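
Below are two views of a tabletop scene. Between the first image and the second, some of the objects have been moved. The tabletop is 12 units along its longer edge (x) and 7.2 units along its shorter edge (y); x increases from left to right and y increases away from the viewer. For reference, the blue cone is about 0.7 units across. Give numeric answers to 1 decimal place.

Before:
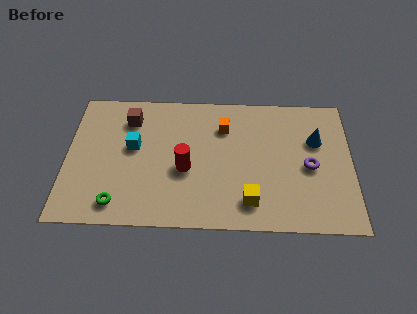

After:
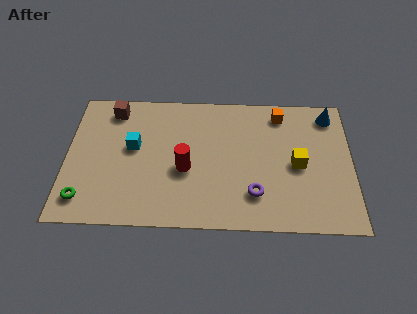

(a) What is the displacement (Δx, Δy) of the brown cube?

(-0.7, 0.5)

The brown cube was at about (2.6, 5.6) and moved to about (1.9, 6.1).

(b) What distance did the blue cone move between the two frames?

1.5

From (10.5, 4.7) to (11.1, 6.1), the blue cone covered √(0.6² + 1.4²) ≈ 1.5 units.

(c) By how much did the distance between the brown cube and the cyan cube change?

+0.7

The distance was about 1.5 in the first image and 2.2 in the second, so they moved 0.7 units further apart.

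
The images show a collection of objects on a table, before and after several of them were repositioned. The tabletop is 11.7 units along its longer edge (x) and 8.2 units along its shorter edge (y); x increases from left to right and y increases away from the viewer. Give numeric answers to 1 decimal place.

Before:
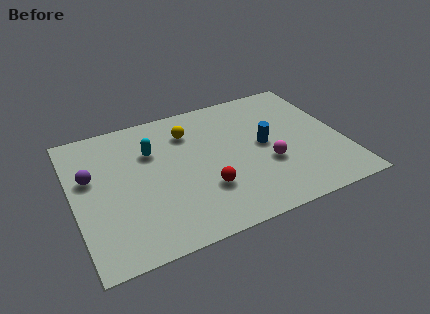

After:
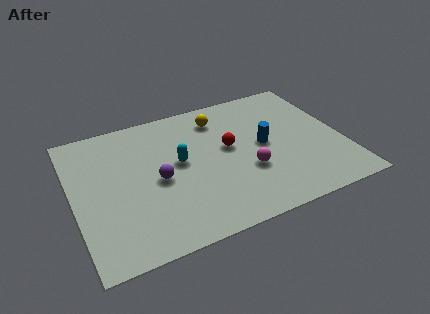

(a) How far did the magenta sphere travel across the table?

0.9

The magenta sphere moved from about (8.3, 3.0) to (7.4, 2.9), a distance of √(0.9² + 0.1²) ≈ 0.9.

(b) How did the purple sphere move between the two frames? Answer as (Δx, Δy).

(2.8, -1.2)

The purple sphere was at about (0.8, 5.0) and moved to about (3.6, 3.8).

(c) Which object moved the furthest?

the purple sphere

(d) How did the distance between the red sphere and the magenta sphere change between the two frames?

-1.0

Before: roughly 2.8 units apart; after: 1.8. That's 1.0 units closer together.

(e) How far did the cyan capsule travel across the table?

1.6

From (3.5, 5.6) to (4.6, 4.5), the cyan capsule covered √(1.1² + 1.1²) ≈ 1.6 units.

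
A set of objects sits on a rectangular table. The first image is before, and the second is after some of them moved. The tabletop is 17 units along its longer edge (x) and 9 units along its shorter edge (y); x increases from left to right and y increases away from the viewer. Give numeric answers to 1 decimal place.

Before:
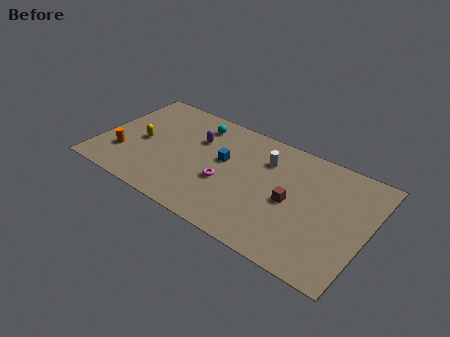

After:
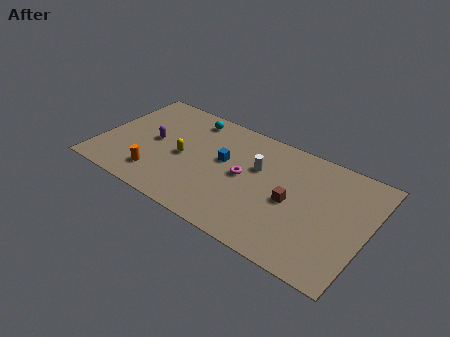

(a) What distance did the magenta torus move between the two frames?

1.5

The magenta torus moved from about (8.2, 3.5) to (9.2, 4.6), a distance of √(1.0² + 1.1²) ≈ 1.5.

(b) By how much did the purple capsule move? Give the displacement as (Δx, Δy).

(-2.6, -1.5)

The purple capsule started near (5.9, 6.1) and ended near (3.3, 4.6).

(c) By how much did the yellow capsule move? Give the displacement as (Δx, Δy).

(2.7, 0.0)

From the two frames, the yellow capsule sits at roughly (2.6, 4.2) before and (5.3, 4.2) after.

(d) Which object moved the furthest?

the purple capsule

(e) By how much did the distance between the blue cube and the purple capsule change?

+2.4

The distance was about 2.1 in the first image and 4.5 in the second, so they moved 2.4 units further apart.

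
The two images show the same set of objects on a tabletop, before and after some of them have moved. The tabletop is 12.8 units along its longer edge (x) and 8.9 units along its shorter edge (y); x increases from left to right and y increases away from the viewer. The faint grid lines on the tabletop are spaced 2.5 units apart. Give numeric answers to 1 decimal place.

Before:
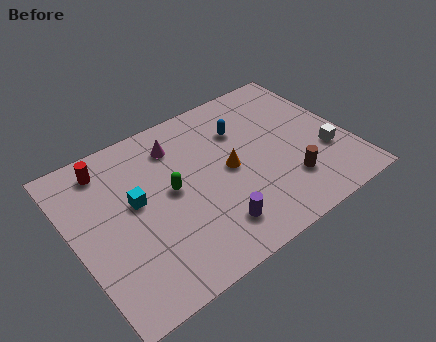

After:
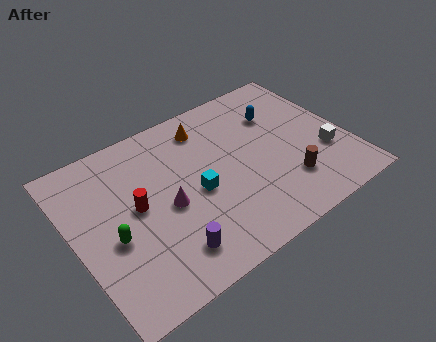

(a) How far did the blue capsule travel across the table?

1.8

From (8.2, 6.3) to (10.0, 6.3), the blue capsule covered √(1.8² + 0.0²) ≈ 1.8 units.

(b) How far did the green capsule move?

3.1

The green capsule moved from about (4.5, 4.7) to (1.6, 3.7), a distance of √(2.9² + 1.0²) ≈ 3.1.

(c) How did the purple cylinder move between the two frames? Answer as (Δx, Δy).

(-2.1, -0.1)

The purple cylinder was at about (5.9, 1.8) and moved to about (3.8, 1.7).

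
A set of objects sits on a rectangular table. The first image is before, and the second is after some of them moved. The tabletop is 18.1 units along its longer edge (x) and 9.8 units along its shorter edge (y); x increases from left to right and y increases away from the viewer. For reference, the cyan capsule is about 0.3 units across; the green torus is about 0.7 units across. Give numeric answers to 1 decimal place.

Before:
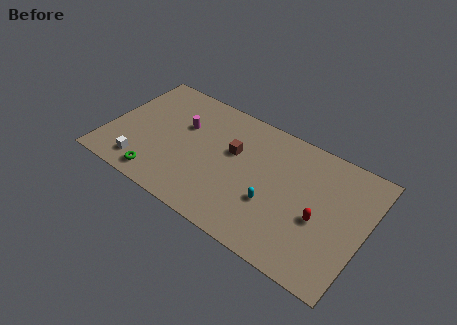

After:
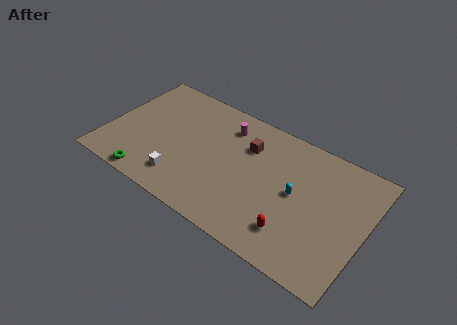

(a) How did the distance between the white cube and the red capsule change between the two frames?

-4.5

Before: roughly 12.4 units apart; after: 7.9. That's 4.5 units closer together.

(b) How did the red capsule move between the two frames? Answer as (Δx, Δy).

(-1.5, -1.9)

From the two frames, the red capsule sits at roughly (15.1, 4.1) before and (13.6, 2.2) after.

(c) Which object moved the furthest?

the magenta cylinder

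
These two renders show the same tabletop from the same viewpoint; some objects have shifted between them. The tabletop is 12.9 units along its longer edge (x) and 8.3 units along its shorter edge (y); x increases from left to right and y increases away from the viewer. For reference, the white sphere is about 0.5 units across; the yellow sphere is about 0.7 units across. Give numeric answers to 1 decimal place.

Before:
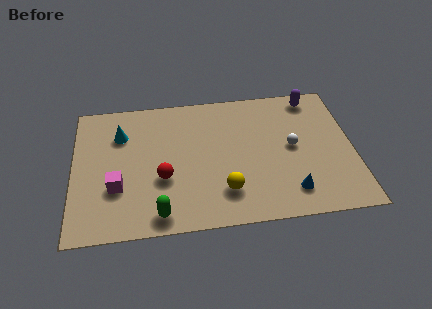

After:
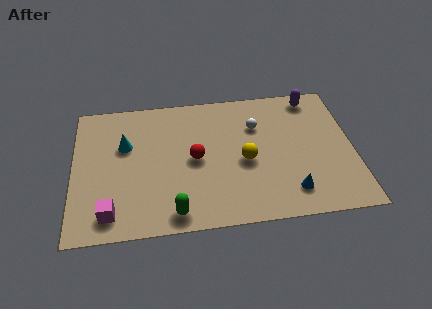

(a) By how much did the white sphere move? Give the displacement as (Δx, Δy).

(-1.6, 1.5)

From the two frames, the white sphere sits at roughly (10.1, 4.3) before and (8.5, 5.8) after.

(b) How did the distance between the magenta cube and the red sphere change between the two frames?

+2.7

Before: roughly 2.1 units apart; after: 4.8. That's 2.7 units further apart.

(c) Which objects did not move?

the purple capsule and the blue cone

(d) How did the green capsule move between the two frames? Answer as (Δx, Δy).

(0.7, 0.0)

From the two frames, the green capsule sits at roughly (3.9, 1.0) before and (4.6, 1.0) after.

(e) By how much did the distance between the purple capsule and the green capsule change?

-0.5

The distance was about 9.6 in the first image and 9.1 in the second, so they moved 0.5 units closer together.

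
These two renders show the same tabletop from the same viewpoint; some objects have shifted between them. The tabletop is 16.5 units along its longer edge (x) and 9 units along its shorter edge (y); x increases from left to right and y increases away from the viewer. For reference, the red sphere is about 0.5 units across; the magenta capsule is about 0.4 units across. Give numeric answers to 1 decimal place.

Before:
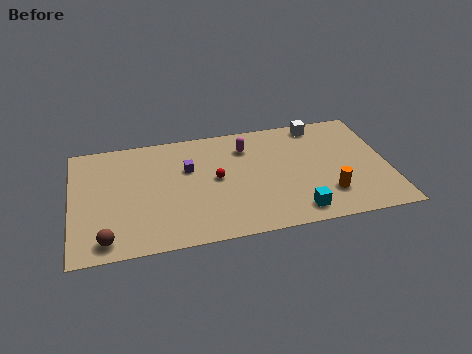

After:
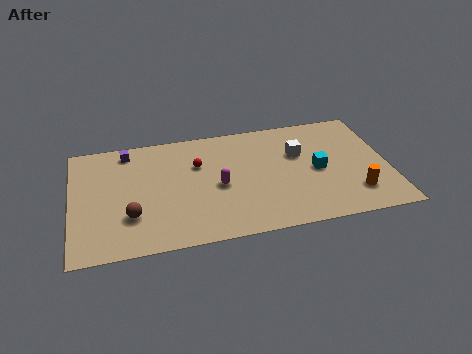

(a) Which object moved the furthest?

the purple cube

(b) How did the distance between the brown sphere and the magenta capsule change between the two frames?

-4.6

The distance was about 9.4 in the first image and 4.8 in the second, so they moved 4.6 units closer together.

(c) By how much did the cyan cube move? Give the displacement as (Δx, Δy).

(1.3, 3.0)

The cyan cube was at about (11.5, 1.3) and moved to about (12.8, 4.3).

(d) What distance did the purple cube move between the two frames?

3.7

The purple cube moved from about (6.1, 5.8) to (3.0, 7.8), a distance of √(3.1² + 2.0²) ≈ 3.7.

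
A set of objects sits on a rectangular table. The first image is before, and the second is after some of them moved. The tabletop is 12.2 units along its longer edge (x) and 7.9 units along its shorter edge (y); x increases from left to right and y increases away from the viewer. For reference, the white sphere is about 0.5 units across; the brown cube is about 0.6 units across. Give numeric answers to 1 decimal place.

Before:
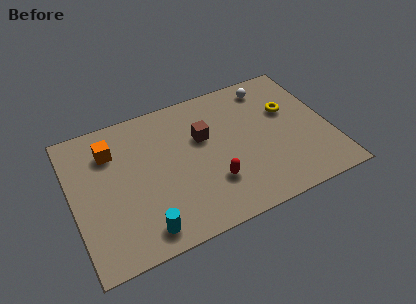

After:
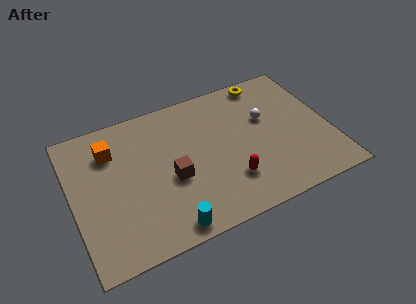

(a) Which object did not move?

the orange cube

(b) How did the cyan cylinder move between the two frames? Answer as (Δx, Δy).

(1.1, -0.3)

The cyan cylinder was at about (3.0, 1.1) and moved to about (4.1, 0.8).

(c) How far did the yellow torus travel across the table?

2.2

The yellow torus moved from about (10.4, 5.0) to (9.6, 7.1), a distance of √(0.8² + 2.1²) ≈ 2.2.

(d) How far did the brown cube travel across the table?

2.4

The brown cube was near (6.3, 5.0) before and (4.6, 3.3) after, so it travelled √(1.7² + 1.7²) ≈ 2.4 units.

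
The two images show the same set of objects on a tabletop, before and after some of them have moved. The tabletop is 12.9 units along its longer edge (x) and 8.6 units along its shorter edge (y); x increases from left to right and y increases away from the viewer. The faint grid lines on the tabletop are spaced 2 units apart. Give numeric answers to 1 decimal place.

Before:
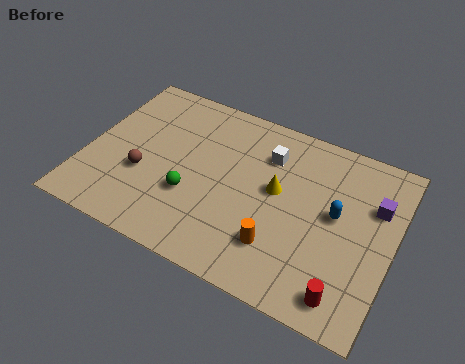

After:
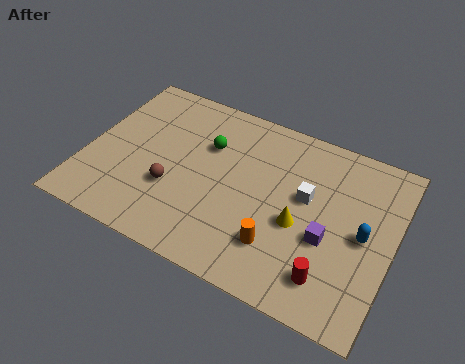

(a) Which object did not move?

the orange cylinder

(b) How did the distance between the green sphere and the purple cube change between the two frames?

-2.0

They were about 7.9 units apart before and 5.9 after — 2.0 units closer together.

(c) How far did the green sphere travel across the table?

2.8

From (4.6, 3.0) to (4.9, 5.8), the green sphere covered √(0.3² + 2.8²) ≈ 2.8 units.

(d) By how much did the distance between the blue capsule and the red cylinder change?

-0.9

They were about 3.6 units apart before and 2.7 after — 0.9 units closer together.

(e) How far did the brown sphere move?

1.3

The brown sphere moved from about (2.5, 3.2) to (3.8, 3.0), a distance of √(1.3² + 0.2²) ≈ 1.3.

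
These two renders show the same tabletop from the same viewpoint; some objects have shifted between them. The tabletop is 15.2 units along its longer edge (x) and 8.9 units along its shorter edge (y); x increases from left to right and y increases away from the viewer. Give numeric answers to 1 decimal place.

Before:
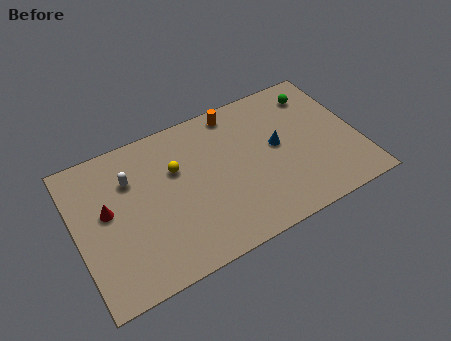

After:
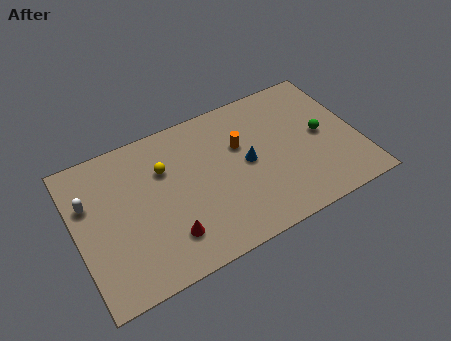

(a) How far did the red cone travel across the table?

4.1

The red cone moved from about (1.7, 5.0) to (4.6, 2.1), a distance of √(2.9² + 2.9²) ≈ 4.1.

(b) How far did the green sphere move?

2.7

The green sphere moved from about (13.4, 7.2) to (13.3, 4.5), a distance of √(0.1² + 2.7²) ≈ 2.7.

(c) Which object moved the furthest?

the red cone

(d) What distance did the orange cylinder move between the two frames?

2.2

The orange cylinder was near (9.0, 7.9) before and (9.0, 5.7) after, so it travelled √(0.0² + 2.2²) ≈ 2.2 units.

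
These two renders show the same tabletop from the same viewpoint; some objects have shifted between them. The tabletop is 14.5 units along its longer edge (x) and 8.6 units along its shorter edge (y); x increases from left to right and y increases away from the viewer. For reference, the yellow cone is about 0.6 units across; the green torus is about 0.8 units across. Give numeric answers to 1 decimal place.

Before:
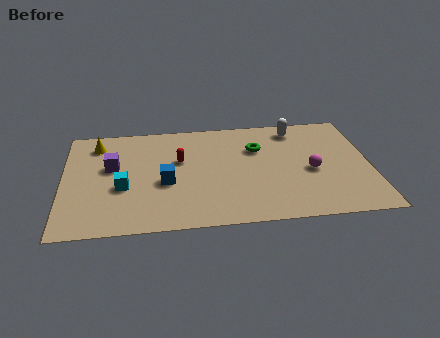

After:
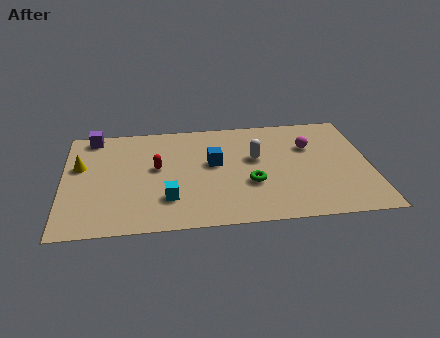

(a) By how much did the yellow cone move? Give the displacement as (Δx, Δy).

(-0.8, -1.7)

From the two frames, the yellow cone sits at roughly (1.6, 7.0) before and (0.8, 5.3) after.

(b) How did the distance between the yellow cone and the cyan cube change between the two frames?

+1.3

They were about 3.8 units apart before and 5.1 after — 1.3 units further apart.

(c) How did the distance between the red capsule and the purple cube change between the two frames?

+1.0

They were about 3.2 units apart before and 4.2 after — 1.0 units further apart.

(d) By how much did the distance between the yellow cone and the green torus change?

+0.6

The distance was about 7.7 in the first image and 8.3 in the second, so they moved 0.6 units further apart.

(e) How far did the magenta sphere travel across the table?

2.0

The magenta sphere was near (11.7, 3.8) before and (11.7, 5.8) after, so it travelled √(0.0² + 2.0²) ≈ 2.0 units.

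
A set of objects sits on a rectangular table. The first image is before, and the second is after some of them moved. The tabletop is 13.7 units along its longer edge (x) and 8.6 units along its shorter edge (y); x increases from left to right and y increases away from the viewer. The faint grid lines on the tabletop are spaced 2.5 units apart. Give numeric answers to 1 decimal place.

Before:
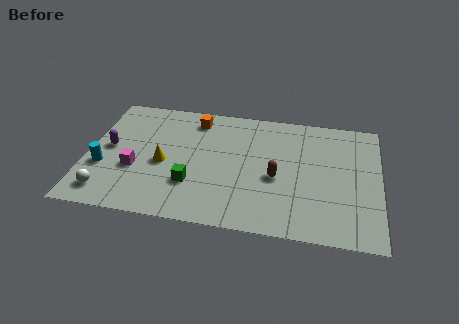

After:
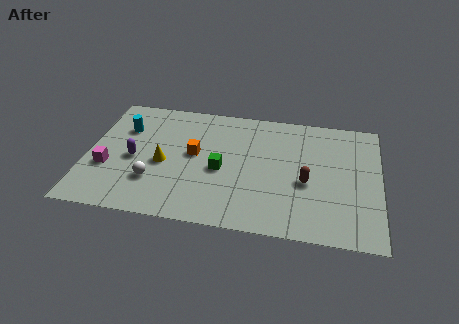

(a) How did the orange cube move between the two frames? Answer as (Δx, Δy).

(0.1, -2.5)

The orange cube was at about (4.9, 7.2) and moved to about (5.0, 4.7).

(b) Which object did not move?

the yellow cone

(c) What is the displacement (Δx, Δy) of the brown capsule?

(1.4, -0.1)

The brown capsule was at about (8.9, 3.7) and moved to about (10.3, 3.6).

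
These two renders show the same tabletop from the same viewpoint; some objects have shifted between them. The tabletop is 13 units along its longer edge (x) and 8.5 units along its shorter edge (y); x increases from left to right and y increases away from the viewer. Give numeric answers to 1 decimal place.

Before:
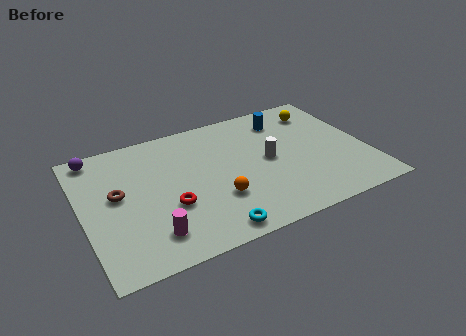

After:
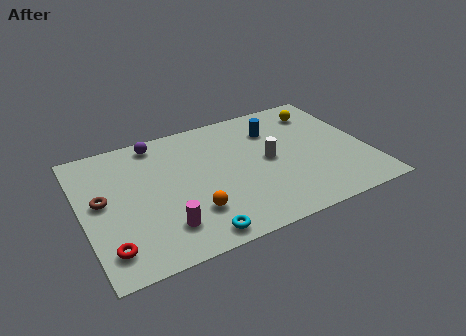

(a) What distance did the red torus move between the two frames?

3.3

The red torus moved from about (3.8, 3.1) to (0.9, 1.6), a distance of √(2.9² + 1.5²) ≈ 3.3.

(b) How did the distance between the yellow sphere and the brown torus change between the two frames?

+0.7

The distance was about 9.9 in the first image and 10.6 in the second, so they moved 0.7 units further apart.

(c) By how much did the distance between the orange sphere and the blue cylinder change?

+0.4

They were about 5.5 units apart before and 5.9 after — 0.4 units further apart.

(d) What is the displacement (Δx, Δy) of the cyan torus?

(-0.7, 0.0)

From the two frames, the cyan torus sits at roughly (5.4, 0.9) before and (4.7, 0.9) after.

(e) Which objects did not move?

the yellow sphere and the white cylinder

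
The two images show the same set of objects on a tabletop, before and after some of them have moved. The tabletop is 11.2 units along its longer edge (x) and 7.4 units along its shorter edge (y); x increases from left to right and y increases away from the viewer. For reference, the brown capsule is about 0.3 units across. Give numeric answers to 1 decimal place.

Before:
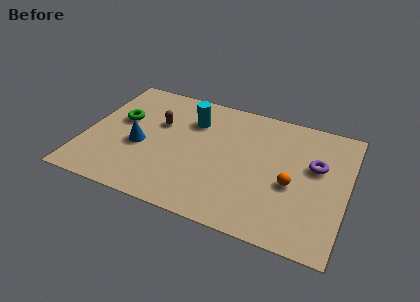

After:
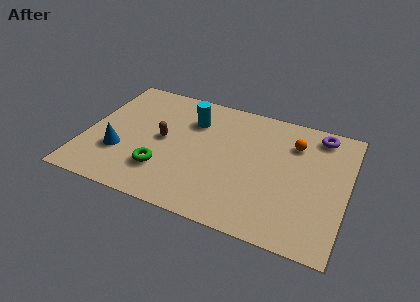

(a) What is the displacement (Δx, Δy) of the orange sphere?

(-0.1, 2.4)

The orange sphere was at about (8.9, 3.1) and moved to about (8.8, 5.5).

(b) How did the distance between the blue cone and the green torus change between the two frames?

+0.3

The distance was about 1.6 in the first image and 1.9 in the second, so they moved 0.3 units further apart.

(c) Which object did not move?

the cyan cylinder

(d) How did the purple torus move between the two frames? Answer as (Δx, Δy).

(0.0, 1.9)

The purple torus started near (9.8, 4.5) and ended near (9.8, 6.4).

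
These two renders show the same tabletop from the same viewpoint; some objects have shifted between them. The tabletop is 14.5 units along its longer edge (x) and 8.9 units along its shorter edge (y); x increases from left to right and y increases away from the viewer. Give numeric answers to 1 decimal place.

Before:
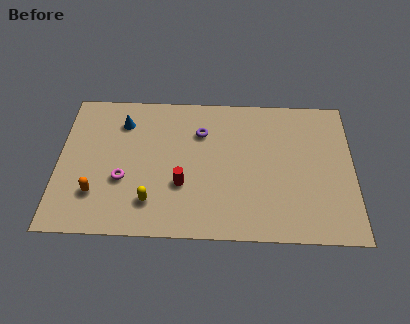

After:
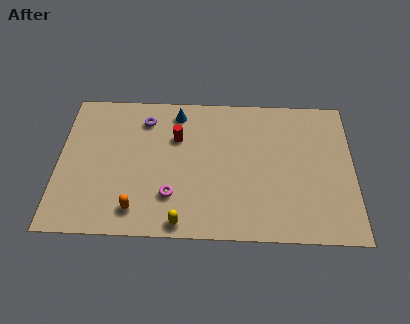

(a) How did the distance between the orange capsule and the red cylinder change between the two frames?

+0.6

The distance was about 4.3 in the first image and 4.9 in the second, so they moved 0.6 units further apart.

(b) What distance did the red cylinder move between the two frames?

2.9

From (6.1, 3.1) to (5.8, 6.0), the red cylinder covered √(0.3² + 2.9²) ≈ 2.9 units.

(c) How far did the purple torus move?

2.9

From (7.0, 6.4) to (4.2, 7.1), the purple torus covered √(2.8² + 0.7²) ≈ 2.9 units.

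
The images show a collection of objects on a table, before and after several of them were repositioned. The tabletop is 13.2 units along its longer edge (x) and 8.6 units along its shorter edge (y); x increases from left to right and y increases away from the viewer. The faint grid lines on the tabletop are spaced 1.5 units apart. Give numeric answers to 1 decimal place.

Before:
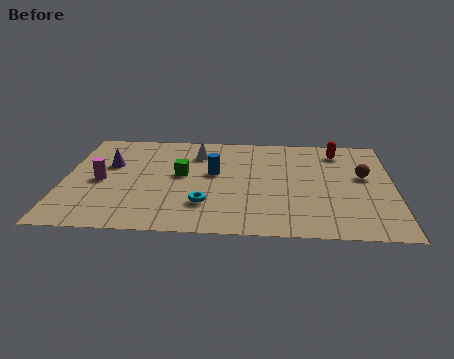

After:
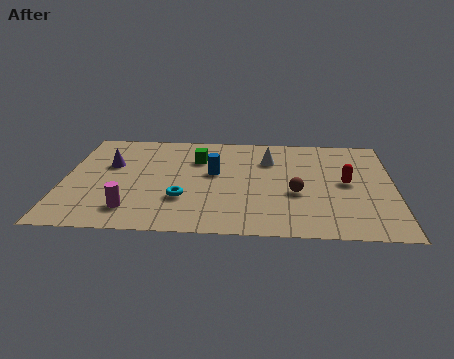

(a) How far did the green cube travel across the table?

1.5

From (4.7, 4.7) to (5.3, 6.1), the green cube covered √(0.6² + 1.4²) ≈ 1.5 units.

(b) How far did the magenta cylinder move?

2.6

The magenta cylinder moved from about (1.5, 4.0) to (2.8, 1.7), a distance of √(1.3² + 2.3²) ≈ 2.6.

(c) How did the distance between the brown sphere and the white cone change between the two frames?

-3.9

The distance was about 6.9 in the first image and 3.0 in the second, so they moved 3.9 units closer together.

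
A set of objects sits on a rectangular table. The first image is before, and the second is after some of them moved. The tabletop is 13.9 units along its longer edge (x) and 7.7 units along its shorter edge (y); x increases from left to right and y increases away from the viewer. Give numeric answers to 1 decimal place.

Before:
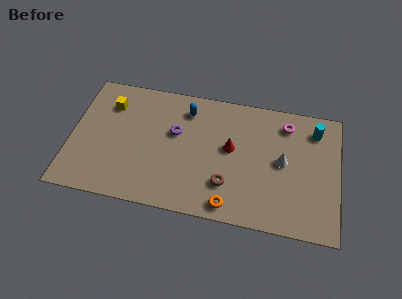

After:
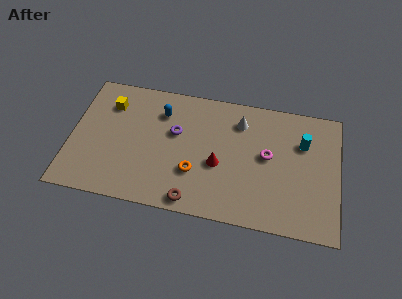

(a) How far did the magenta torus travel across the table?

2.3

From (11.1, 6.3) to (10.2, 4.2), the magenta torus covered √(0.9² + 2.1²) ≈ 2.3 units.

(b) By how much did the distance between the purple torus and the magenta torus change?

-1.1

They were about 5.9 units apart before and 4.8 after — 1.1 units closer together.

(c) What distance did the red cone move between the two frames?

1.3

The red cone was near (8.3, 4.3) before and (7.7, 3.2) after, so it travelled √(0.6² + 1.1²) ≈ 1.3 units.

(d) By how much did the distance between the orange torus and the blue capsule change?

-2.1

The distance was about 5.9 in the first image and 3.8 in the second, so they moved 2.1 units closer together.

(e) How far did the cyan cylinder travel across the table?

1.1

From (12.6, 6.2) to (12.0, 5.3), the cyan cylinder covered √(0.6² + 0.9²) ≈ 1.1 units.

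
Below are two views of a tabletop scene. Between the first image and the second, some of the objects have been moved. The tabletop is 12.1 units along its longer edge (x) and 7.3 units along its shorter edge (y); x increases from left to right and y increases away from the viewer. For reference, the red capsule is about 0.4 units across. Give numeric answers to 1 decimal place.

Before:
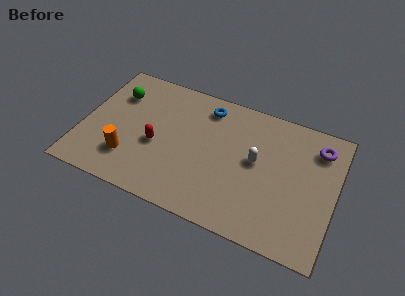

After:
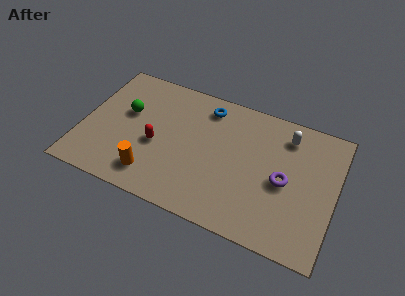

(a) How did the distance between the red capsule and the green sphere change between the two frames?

-1.0

Before: roughly 3.1 units apart; after: 2.1. That's 1.0 units closer together.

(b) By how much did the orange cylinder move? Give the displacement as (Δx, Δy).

(1.2, -0.5)

The orange cylinder was at about (2.4, 1.9) and moved to about (3.6, 1.4).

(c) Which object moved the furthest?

the purple torus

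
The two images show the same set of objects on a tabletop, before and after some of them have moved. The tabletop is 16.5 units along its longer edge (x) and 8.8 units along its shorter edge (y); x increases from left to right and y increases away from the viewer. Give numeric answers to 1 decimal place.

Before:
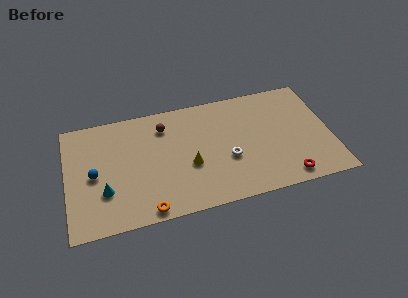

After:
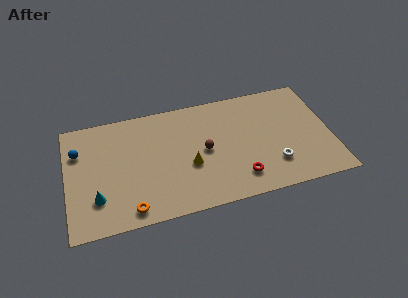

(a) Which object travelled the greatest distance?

the brown sphere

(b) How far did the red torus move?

3.0

From (13.5, 1.1) to (10.6, 1.8), the red torus covered √(2.9² + 0.7²) ≈ 3.0 units.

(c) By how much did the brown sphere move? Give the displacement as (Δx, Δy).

(2.4, -2.5)

The brown sphere started near (6.2, 6.9) and ended near (8.6, 4.4).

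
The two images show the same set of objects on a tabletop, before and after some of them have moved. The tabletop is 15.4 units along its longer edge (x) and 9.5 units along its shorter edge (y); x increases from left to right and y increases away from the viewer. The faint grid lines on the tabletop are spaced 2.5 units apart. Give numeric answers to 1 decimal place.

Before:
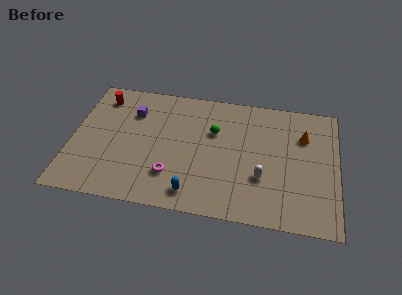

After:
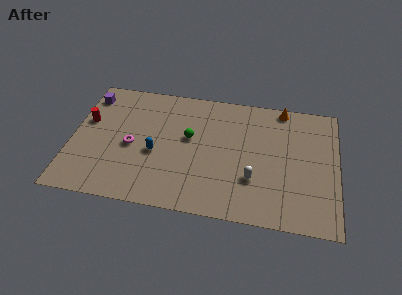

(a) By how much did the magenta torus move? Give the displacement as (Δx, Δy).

(-2.4, 1.8)

The magenta torus was at about (5.9, 2.5) and moved to about (3.5, 4.3).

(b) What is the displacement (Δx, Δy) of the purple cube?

(-2.6, 0.9)

The purple cube was at about (3.4, 6.9) and moved to about (0.8, 7.8).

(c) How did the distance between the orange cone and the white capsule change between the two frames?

+1.7

The distance was about 4.2 in the first image and 5.9 in the second, so they moved 1.7 units further apart.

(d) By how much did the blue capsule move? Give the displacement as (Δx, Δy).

(-2.3, 2.6)

The blue capsule was at about (7.2, 1.4) and moved to about (4.9, 4.0).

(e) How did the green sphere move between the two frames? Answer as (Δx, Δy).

(-1.4, -0.7)

The green sphere was at about (8.2, 6.2) and moved to about (6.8, 5.5).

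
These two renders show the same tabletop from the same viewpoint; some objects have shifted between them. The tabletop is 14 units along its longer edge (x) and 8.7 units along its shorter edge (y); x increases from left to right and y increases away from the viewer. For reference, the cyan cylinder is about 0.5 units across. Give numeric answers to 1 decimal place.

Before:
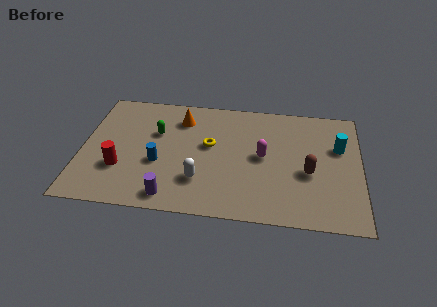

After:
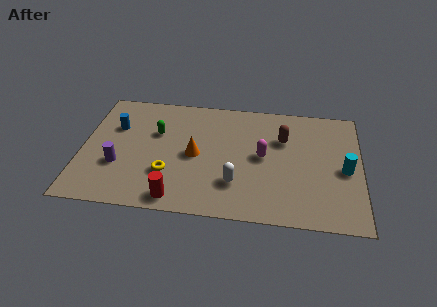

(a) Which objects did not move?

the magenta capsule and the green capsule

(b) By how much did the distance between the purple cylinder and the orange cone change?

-1.7

Before: roughly 5.7 units apart; after: 4.0. That's 1.7 units closer together.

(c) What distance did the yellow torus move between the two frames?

3.0

From (6.4, 5.0) to (4.4, 2.7), the yellow torus covered √(2.0² + 2.3²) ≈ 3.0 units.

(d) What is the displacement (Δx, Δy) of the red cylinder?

(2.9, -1.8)

The red cylinder started near (2.0, 2.8) and ended near (4.9, 1.0).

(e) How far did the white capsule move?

1.8

The white capsule was near (6.0, 2.4) before and (7.8, 2.4) after, so it travelled √(1.8² + 0.0²) ≈ 1.8 units.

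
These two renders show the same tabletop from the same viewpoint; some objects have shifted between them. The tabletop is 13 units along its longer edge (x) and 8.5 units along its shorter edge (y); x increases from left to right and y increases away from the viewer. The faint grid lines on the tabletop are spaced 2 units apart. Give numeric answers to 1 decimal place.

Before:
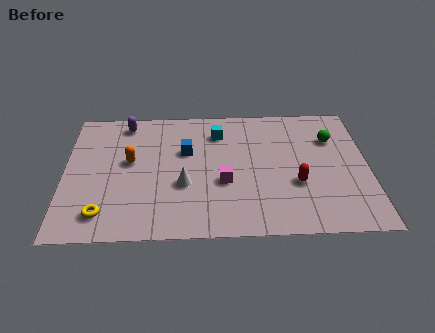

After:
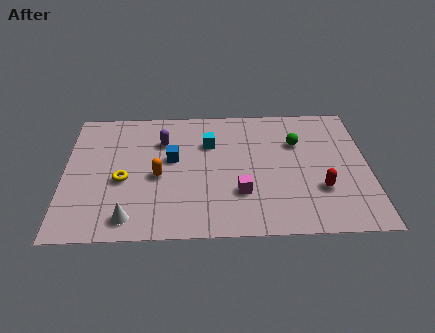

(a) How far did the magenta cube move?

1.0

The magenta cube was near (6.8, 3.3) before and (7.5, 2.6) after, so it travelled √(0.7² + 0.7²) ≈ 1.0 units.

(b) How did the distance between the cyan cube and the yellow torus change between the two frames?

-2.7

Before: roughly 7.1 units apart; after: 4.4. That's 2.7 units closer together.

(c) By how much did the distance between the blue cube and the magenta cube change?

+1.1

The distance was about 2.6 in the first image and 3.7 in the second, so they moved 1.1 units further apart.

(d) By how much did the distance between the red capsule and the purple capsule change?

-1.0

Before: roughly 8.5 units apart; after: 7.5. That's 1.0 units closer together.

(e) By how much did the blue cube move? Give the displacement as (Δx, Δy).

(-0.6, -0.5)

The blue cube was at about (5.2, 5.4) and moved to about (4.6, 4.9).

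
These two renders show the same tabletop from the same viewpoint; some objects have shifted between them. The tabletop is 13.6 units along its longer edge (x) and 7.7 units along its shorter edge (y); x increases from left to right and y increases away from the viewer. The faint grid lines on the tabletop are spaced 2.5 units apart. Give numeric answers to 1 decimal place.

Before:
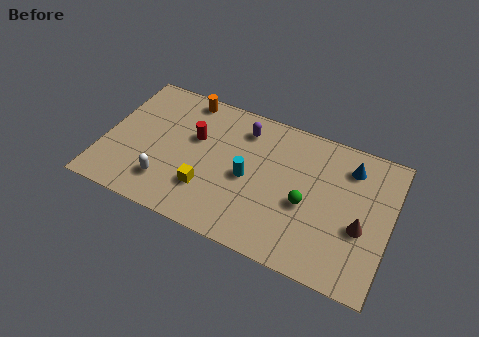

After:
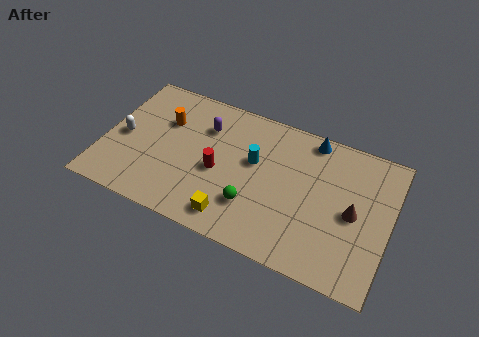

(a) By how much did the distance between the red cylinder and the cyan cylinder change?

-1.0

They were about 3.0 units apart before and 2.0 after — 1.0 units closer together.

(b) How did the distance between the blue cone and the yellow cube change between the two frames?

-1.0

They were about 7.5 units apart before and 6.5 after — 1.0 units closer together.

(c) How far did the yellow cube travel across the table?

1.7

From (5.1, 2.2) to (6.5, 1.2), the yellow cube covered √(1.4² + 1.0²) ≈ 1.7 units.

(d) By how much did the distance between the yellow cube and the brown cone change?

-1.3

The distance was about 7.3 in the first image and 6.0 in the second, so they moved 1.3 units closer together.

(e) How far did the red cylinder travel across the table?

1.9

The red cylinder was near (4.2, 4.8) before and (5.5, 3.4) after, so it travelled √(1.3² + 1.4²) ≈ 1.9 units.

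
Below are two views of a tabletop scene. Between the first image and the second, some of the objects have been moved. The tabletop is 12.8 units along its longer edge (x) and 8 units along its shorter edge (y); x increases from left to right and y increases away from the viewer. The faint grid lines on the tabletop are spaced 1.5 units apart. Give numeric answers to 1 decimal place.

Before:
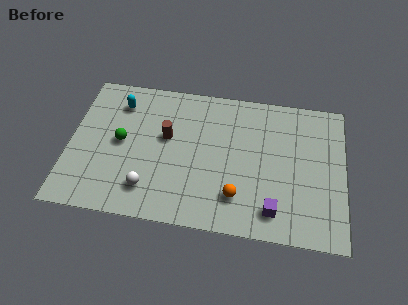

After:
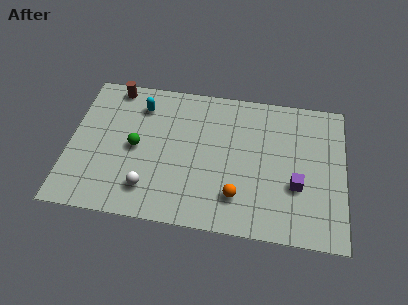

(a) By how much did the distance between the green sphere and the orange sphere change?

-0.7

Before: roughly 5.9 units apart; after: 5.2. That's 0.7 units closer together.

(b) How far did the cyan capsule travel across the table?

1.0

The cyan capsule was near (2.2, 6.3) before and (3.2, 6.3) after, so it travelled √(1.0² + 0.0²) ≈ 1.0 units.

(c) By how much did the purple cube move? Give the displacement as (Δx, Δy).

(1.0, 1.5)

The purple cube was at about (9.6, 1.4) and moved to about (10.6, 2.9).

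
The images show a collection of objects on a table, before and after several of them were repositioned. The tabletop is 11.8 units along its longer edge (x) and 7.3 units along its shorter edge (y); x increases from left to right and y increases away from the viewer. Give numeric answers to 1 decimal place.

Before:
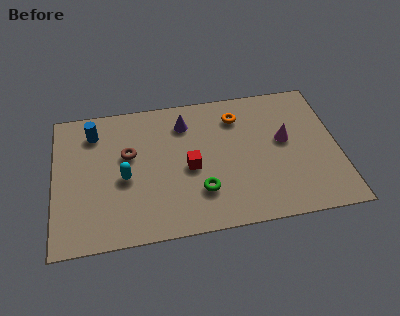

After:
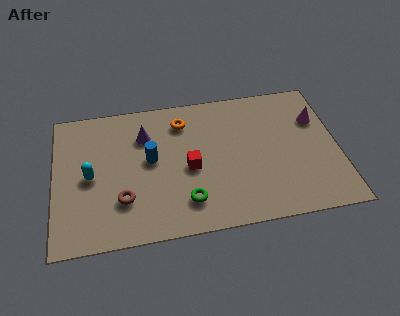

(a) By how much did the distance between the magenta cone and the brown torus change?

+2.2

Before: roughly 6.5 units apart; after: 8.7. That's 2.2 units further apart.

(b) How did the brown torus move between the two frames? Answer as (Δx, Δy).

(-0.3, -2.3)

From the two frames, the brown torus sits at roughly (3.1, 4.4) before and (2.8, 2.1) after.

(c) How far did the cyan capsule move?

1.4

The cyan capsule was near (2.9, 3.2) before and (1.5, 3.5) after, so it travelled √(1.4² + 0.3²) ≈ 1.4 units.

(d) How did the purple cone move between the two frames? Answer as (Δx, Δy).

(-1.7, -0.4)

From the two frames, the purple cone sits at roughly (5.5, 5.7) before and (3.8, 5.3) after.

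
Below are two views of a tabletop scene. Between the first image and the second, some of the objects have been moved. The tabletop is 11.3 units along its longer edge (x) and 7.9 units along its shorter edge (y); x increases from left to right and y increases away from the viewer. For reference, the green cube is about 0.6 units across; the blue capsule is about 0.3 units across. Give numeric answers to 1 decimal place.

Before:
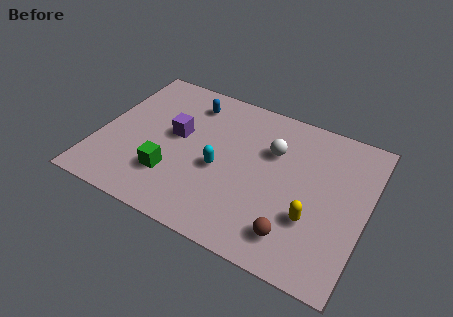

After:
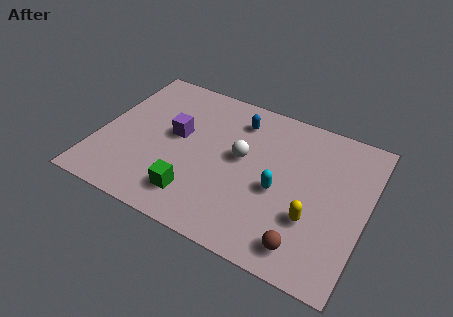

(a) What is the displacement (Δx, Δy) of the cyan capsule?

(2.5, 0.0)

The cyan capsule started near (5.2, 3.4) and ended near (7.7, 3.4).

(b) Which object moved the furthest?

the cyan capsule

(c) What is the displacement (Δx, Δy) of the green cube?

(1.1, -0.6)

The green cube started near (3.3, 2.2) and ended near (4.4, 1.6).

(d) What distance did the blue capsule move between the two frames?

2.1

The blue capsule moved from about (3.5, 6.4) to (5.6, 6.3), a distance of √(2.1² + 0.1²) ≈ 2.1.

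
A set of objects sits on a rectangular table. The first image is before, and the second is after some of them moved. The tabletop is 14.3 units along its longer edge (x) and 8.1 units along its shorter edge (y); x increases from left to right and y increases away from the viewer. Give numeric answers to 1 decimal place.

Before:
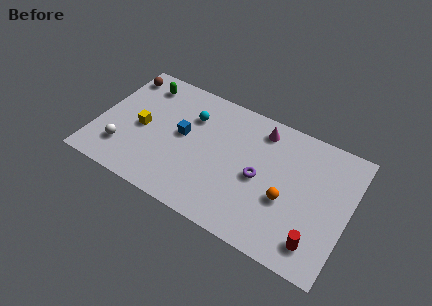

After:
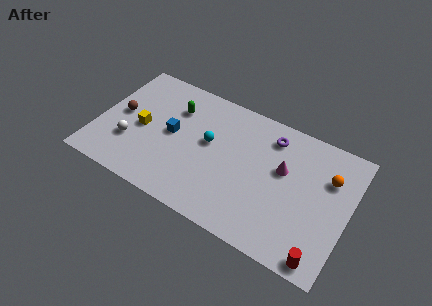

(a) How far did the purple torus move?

2.8

From (9.3, 3.8) to (9.6, 6.6), the purple torus covered √(0.3² + 2.8²) ≈ 2.8 units.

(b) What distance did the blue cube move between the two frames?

0.6

The blue cube moved from about (4.8, 4.4) to (4.2, 4.2), a distance of √(0.6² + 0.2²) ≈ 0.6.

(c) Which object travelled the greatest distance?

the orange sphere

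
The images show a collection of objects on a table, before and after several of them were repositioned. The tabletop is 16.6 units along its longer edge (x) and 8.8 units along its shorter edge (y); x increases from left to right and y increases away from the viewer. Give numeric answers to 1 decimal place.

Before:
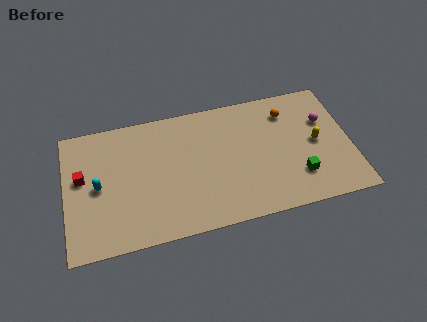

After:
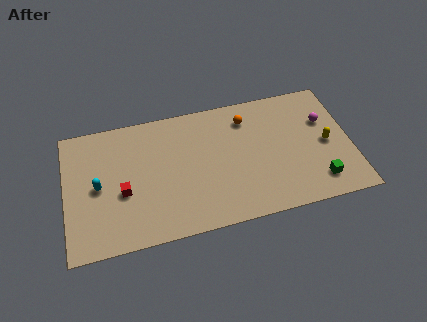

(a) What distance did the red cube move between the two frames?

2.7

From (1.0, 5.1) to (3.3, 3.6), the red cube covered √(2.3² + 1.5²) ≈ 2.7 units.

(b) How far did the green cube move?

1.3

The green cube was near (13.4, 2.3) before and (14.5, 1.7) after, so it travelled √(1.1² + 0.6²) ≈ 1.3 units.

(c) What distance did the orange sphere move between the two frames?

2.4

The orange sphere moved from about (13.1, 6.9) to (10.7, 7.0), a distance of √(2.4² + 0.1²) ≈ 2.4.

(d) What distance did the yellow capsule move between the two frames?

0.6

The yellow capsule was near (14.6, 4.4) before and (15.2, 4.2) after, so it travelled √(0.6² + 0.2²) ≈ 0.6 units.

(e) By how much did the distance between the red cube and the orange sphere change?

-4.1

The distance was about 12.2 in the first image and 8.1 in the second, so they moved 4.1 units closer together.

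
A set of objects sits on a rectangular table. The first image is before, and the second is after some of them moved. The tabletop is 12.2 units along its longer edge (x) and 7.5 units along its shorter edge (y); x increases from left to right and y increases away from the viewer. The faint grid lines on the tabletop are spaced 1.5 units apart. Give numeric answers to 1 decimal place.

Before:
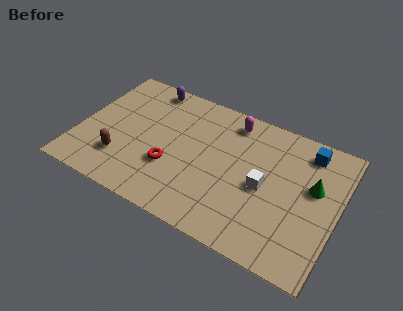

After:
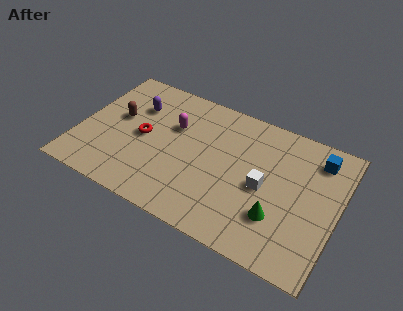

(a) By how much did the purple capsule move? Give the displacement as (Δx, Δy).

(-0.4, -1.4)

From the two frames, the purple capsule sits at roughly (2.8, 6.7) before and (2.4, 5.3) after.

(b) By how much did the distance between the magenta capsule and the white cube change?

+1.2

Before: roughly 3.5 units apart; after: 4.7. That's 1.2 units further apart.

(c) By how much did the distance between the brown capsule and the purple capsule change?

-3.5

The distance was about 4.7 in the first image and 1.2 in the second, so they moved 3.5 units closer together.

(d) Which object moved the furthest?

the magenta capsule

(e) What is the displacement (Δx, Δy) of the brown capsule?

(-0.5, 2.3)

The brown capsule started near (2.2, 2.0) and ended near (1.7, 4.3).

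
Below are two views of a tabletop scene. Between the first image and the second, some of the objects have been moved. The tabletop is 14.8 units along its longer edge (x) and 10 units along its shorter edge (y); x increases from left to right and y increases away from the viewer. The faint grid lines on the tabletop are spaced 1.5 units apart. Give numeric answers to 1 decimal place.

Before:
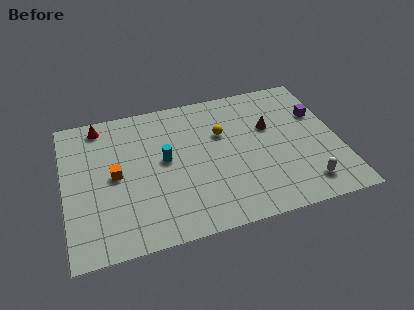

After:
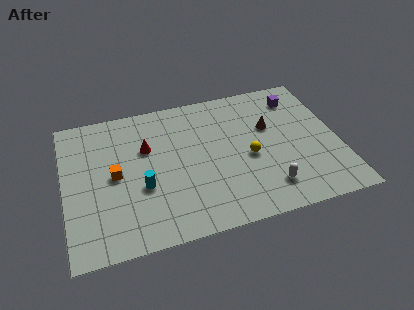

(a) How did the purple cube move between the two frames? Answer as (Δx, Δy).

(-1.0, 1.5)

The purple cube was at about (13.9, 6.6) and moved to about (12.9, 8.1).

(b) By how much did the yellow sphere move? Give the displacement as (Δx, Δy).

(1.3, -2.1)

The yellow sphere was at about (8.6, 6.5) and moved to about (9.9, 4.4).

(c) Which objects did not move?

the orange cube and the brown cone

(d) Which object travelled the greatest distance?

the red cone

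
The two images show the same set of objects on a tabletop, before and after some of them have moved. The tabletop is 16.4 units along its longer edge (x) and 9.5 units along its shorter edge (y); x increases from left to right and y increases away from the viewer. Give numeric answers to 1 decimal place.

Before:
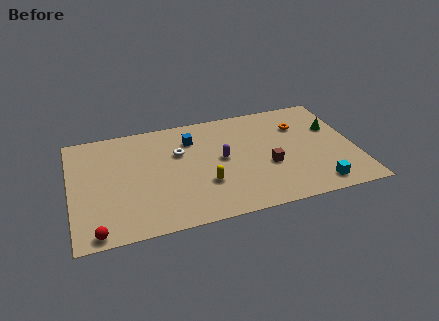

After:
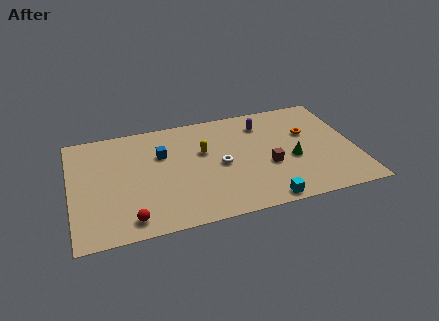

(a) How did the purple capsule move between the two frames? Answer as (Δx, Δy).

(2.6, 2.5)

The purple capsule was at about (8.7, 5.0) and moved to about (11.3, 7.5).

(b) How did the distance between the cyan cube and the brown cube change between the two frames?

-0.6

Before: roughly 3.5 units apart; after: 2.9. That's 0.6 units closer together.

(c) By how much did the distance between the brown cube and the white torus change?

-2.8

They were about 5.6 units apart before and 2.8 after — 2.8 units closer together.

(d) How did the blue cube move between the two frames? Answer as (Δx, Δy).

(-1.8, -0.9)

From the two frames, the blue cube sits at roughly (7.1, 7.2) before and (5.3, 6.3) after.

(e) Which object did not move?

the brown cube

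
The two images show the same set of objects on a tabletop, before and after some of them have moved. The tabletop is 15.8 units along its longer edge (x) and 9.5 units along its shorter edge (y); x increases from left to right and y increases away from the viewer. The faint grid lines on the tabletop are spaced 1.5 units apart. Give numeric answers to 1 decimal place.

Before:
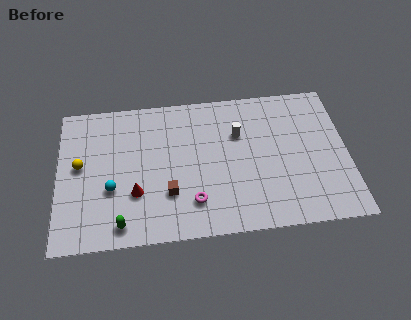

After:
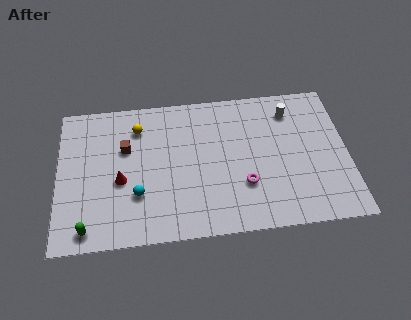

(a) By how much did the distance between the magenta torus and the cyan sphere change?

+1.2

Before: roughly 4.6 units apart; after: 5.8. That's 1.2 units further apart.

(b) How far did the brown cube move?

3.9

The brown cube was near (6.0, 2.9) before and (3.7, 6.1) after, so it travelled √(2.3² + 3.2²) ≈ 3.9 units.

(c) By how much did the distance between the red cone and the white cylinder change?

+3.5

They were about 6.6 units apart before and 10.1 after — 3.5 units further apart.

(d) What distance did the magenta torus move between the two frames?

2.9

The magenta torus moved from about (7.3, 2.2) to (10.1, 3.0), a distance of √(2.8² + 0.8²) ≈ 2.9.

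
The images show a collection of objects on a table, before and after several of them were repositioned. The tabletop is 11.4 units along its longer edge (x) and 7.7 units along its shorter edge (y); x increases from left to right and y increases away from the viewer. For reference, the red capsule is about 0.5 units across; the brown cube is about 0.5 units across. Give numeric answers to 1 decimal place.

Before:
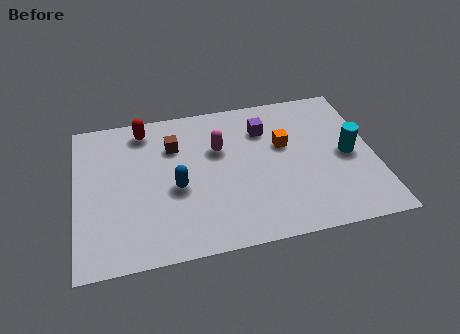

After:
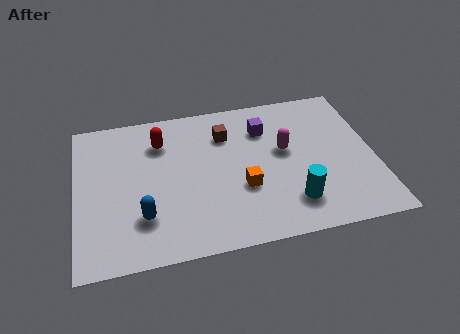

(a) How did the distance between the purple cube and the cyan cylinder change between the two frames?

+0.4

Before: roughly 3.7 units apart; after: 4.1. That's 0.4 units further apart.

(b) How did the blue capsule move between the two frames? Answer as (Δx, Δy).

(-1.3, -1.2)

From the two frames, the blue capsule sits at roughly (3.8, 3.3) before and (2.5, 2.1) after.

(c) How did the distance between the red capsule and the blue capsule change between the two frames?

+0.3

They were about 3.5 units apart before and 3.8 after — 0.3 units further apart.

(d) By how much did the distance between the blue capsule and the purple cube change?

+1.8

The distance was about 4.2 in the first image and 6.0 in the second, so they moved 1.8 units further apart.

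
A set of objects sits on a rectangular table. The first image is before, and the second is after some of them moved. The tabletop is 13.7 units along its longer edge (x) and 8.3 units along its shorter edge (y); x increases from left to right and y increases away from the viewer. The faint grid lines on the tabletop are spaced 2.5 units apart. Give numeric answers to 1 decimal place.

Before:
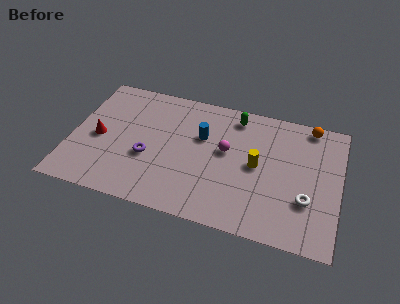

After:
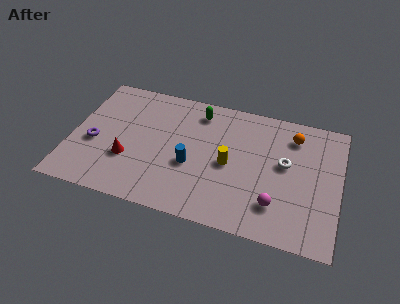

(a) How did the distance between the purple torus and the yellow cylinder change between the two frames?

+1.3

Before: roughly 5.6 units apart; after: 6.9. That's 1.3 units further apart.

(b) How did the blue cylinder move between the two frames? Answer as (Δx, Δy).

(-0.4, -2.0)

From the two frames, the blue cylinder sits at roughly (6.6, 5.3) before and (6.2, 3.3) after.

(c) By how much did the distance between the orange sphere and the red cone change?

-2.2

Before: roughly 11.2 units apart; after: 9.0. That's 2.2 units closer together.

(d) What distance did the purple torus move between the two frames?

2.8

The purple torus moved from about (4.0, 3.2) to (1.2, 3.4), a distance of √(2.8² + 0.2²) ≈ 2.8.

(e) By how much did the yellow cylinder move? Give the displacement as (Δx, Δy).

(-1.4, -0.3)

From the two frames, the yellow cylinder sits at roughly (9.5, 4.2) before and (8.1, 3.9) after.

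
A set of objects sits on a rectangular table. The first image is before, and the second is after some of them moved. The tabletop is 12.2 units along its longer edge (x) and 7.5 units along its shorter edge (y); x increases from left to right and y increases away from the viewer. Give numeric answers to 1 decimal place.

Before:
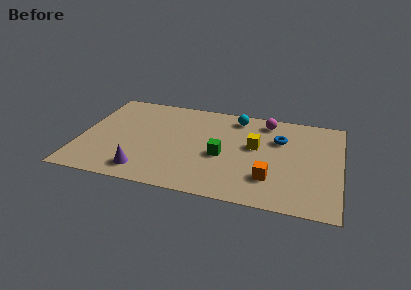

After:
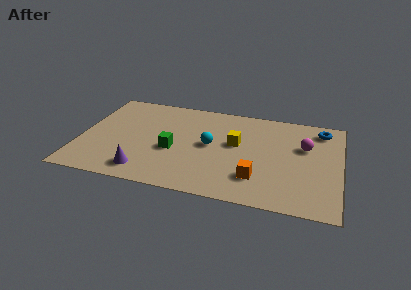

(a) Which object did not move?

the purple cone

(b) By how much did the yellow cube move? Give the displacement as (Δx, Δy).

(-0.9, 0.0)

From the two frames, the yellow cube sits at roughly (8.2, 4.3) before and (7.3, 4.3) after.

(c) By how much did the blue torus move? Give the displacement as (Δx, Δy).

(1.9, 1.2)

From the two frames, the blue torus sits at roughly (9.3, 5.1) before and (11.2, 6.3) after.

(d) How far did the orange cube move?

0.6

The orange cube moved from about (9.0, 2.0) to (8.4, 1.9), a distance of √(0.6² + 0.1²) ≈ 0.6.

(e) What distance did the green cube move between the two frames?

2.3

From (6.7, 3.2) to (4.4, 3.1), the green cube covered √(2.3² + 0.1²) ≈ 2.3 units.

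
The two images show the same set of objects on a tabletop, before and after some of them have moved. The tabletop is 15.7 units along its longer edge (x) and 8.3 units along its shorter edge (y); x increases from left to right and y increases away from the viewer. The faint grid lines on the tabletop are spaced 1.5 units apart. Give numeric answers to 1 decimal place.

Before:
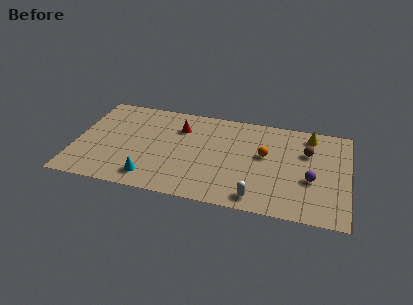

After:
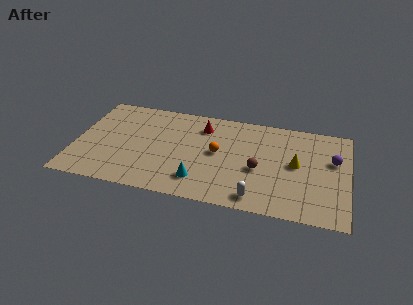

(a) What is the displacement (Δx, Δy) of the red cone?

(1.3, 0.4)

The red cone started near (5.9, 6.1) and ended near (7.2, 6.5).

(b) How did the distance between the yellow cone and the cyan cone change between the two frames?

-4.6

The distance was about 10.6 in the first image and 6.0 in the second, so they moved 4.6 units closer together.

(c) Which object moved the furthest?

the brown sphere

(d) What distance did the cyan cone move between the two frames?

2.8

The cyan cone moved from about (4.5, 1.4) to (7.3, 1.8), a distance of √(2.8² + 0.4²) ≈ 2.8.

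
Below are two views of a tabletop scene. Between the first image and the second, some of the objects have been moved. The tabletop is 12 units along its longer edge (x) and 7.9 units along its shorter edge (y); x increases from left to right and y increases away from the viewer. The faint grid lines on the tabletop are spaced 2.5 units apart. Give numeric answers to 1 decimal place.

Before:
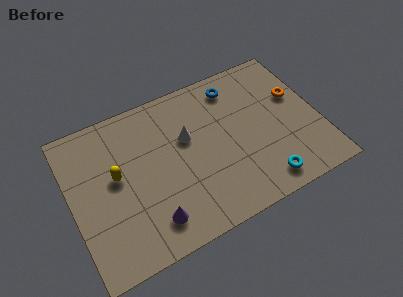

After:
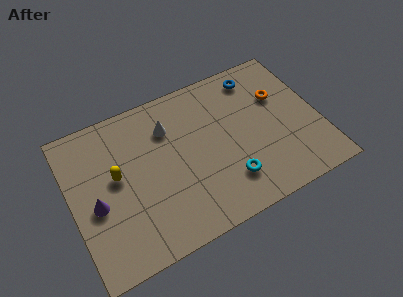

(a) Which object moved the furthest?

the purple cone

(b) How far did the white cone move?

1.2

The white cone was near (5.7, 4.9) before and (4.9, 5.8) after, so it travelled √(0.8² + 0.9²) ≈ 1.2 units.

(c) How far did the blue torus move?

1.1

The blue torus was near (8.3, 6.6) before and (9.4, 6.7) after, so it travelled √(1.1² + 0.1²) ≈ 1.1 units.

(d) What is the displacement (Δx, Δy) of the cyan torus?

(-1.6, 0.8)

The cyan torus was at about (8.9, 1.1) and moved to about (7.3, 1.9).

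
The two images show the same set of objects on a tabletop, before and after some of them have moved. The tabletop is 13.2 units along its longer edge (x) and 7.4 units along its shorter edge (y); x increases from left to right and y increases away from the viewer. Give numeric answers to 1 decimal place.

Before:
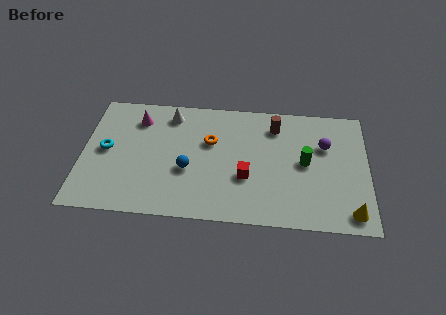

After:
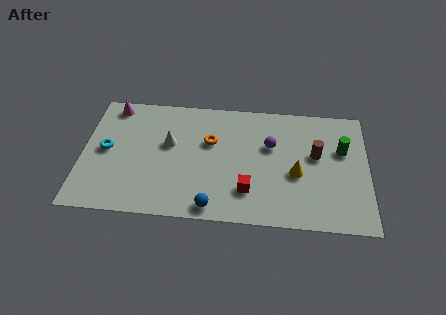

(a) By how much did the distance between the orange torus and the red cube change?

+0.7

The distance was about 2.6 in the first image and 3.3 in the second, so they moved 0.7 units further apart.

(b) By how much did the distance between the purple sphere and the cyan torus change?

-2.5

They were about 10.2 units apart before and 7.7 after — 2.5 units closer together.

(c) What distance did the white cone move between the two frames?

1.8

The white cone was near (4.0, 6.2) before and (4.0, 4.4) after, so it travelled √(0.0² + 1.8²) ≈ 1.8 units.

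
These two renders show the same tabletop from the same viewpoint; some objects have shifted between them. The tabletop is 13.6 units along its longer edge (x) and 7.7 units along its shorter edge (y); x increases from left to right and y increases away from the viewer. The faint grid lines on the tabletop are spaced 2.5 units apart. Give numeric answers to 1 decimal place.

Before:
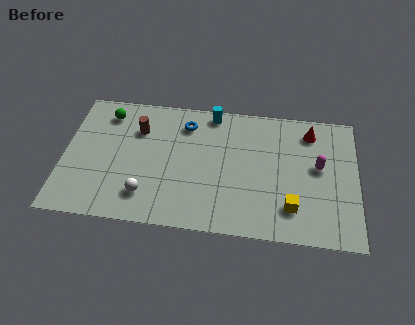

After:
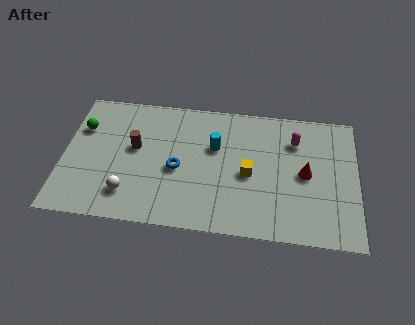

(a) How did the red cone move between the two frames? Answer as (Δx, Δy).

(-0.2, -2.5)

The red cone started near (11.4, 6.3) and ended near (11.2, 3.8).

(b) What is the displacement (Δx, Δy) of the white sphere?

(-0.8, 0.0)

The white sphere started near (3.9, 1.7) and ended near (3.1, 1.7).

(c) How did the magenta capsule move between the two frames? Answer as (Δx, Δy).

(-1.1, 1.4)

The magenta capsule started near (11.8, 4.3) and ended near (10.7, 5.7).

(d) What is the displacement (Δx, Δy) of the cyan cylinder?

(0.2, -2.0)

From the two frames, the cyan cylinder sits at roughly (6.8, 6.9) before and (7.0, 4.9) after.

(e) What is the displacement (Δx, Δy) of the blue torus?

(-0.3, -2.7)

The blue torus was at about (5.6, 6.1) and moved to about (5.3, 3.4).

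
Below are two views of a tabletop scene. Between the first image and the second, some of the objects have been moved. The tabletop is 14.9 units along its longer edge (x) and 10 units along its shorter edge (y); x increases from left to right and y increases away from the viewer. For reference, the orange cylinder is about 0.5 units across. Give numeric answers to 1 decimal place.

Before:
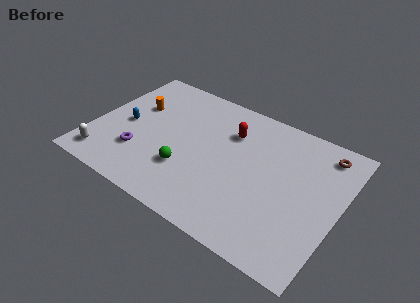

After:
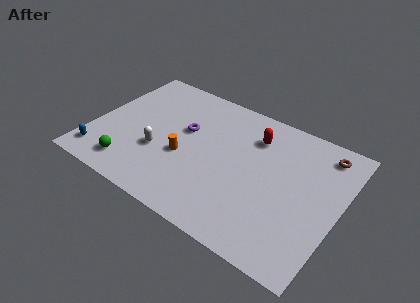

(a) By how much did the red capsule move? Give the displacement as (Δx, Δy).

(1.4, 0.4)

From the two frames, the red capsule sits at roughly (8.0, 7.2) before and (9.4, 7.6) after.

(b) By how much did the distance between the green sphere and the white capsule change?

-2.7

The distance was about 5.1 in the first image and 2.4 in the second, so they moved 2.7 units closer together.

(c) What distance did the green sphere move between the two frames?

3.5

The green sphere moved from about (6.0, 3.1) to (2.8, 1.7), a distance of √(3.2² + 1.4²) ≈ 3.5.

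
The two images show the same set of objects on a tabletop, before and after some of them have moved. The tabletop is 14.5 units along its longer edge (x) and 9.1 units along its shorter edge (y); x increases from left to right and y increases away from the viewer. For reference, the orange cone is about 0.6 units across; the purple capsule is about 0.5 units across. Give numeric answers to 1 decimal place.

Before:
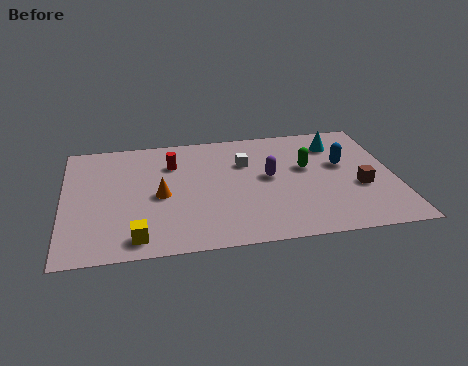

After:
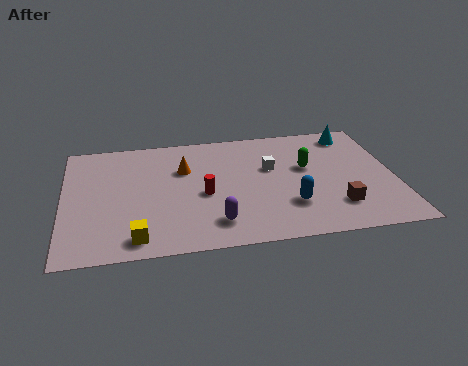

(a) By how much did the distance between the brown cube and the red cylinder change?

-2.7

Before: roughly 8.7 units apart; after: 6.0. That's 2.7 units closer together.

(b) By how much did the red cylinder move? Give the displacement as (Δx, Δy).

(1.3, -2.6)

The red cylinder was at about (4.8, 6.6) and moved to about (6.1, 4.0).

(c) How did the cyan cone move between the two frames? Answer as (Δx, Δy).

(0.8, 0.7)

The cyan cone was at about (12.1, 7.1) and moved to about (12.9, 7.8).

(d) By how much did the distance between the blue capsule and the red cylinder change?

-3.6

The distance was about 7.6 in the first image and 4.0 in the second, so they moved 3.6 units closer together.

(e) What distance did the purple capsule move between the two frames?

4.0

The purple capsule was near (9.0, 4.9) before and (6.5, 1.8) after, so it travelled √(2.5² + 3.1²) ≈ 4.0 units.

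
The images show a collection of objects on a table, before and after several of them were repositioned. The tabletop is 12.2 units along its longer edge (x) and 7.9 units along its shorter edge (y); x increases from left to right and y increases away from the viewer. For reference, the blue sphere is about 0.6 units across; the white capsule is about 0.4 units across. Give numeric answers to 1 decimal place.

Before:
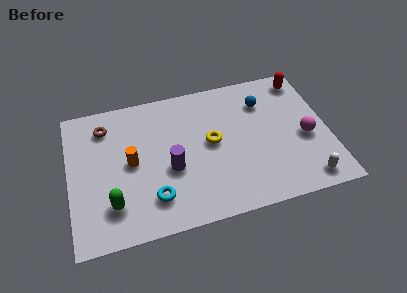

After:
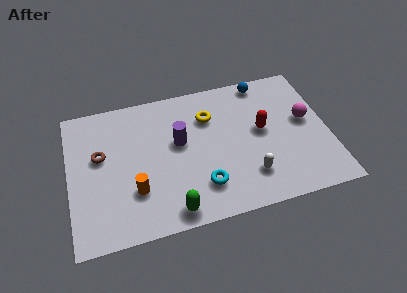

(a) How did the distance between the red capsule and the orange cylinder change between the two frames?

-2.5

They were about 8.9 units apart before and 6.4 after — 2.5 units closer together.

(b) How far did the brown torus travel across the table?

1.6

The brown torus moved from about (1.8, 6.3) to (1.5, 4.7), a distance of √(0.3² + 1.6²) ≈ 1.6.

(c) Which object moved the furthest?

the red capsule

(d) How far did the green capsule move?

2.9

From (1.9, 1.9) to (4.6, 0.9), the green capsule covered √(2.7² + 1.0²) ≈ 2.9 units.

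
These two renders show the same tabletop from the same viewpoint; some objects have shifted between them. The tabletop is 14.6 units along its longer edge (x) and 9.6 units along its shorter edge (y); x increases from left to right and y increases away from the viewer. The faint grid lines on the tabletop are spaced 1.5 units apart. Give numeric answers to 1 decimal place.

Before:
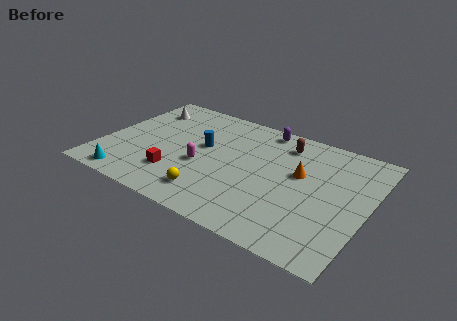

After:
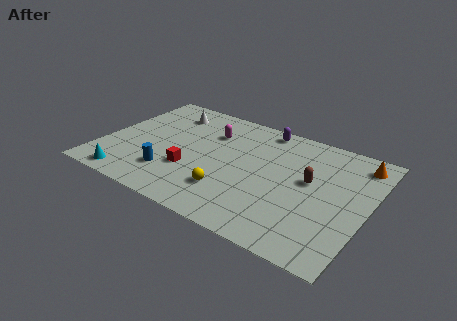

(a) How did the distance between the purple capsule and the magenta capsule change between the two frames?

-2.2

The distance was about 5.4 in the first image and 3.2 in the second, so they moved 2.2 units closer together.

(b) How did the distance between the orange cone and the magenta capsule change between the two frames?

+2.7

They were about 5.5 units apart before and 8.2 after — 2.7 units further apart.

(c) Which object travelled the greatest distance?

the orange cone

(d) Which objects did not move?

the purple capsule and the cyan cone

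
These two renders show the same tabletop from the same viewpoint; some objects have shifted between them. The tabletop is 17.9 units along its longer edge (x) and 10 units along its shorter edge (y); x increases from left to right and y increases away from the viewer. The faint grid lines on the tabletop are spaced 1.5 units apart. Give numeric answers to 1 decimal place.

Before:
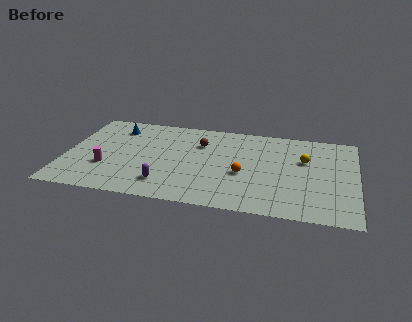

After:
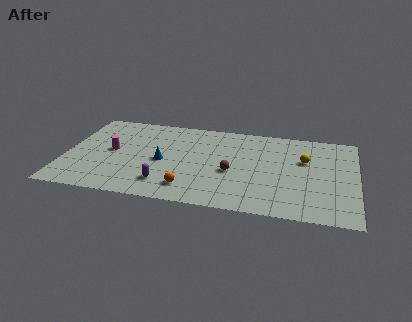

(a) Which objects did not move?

the purple capsule and the yellow sphere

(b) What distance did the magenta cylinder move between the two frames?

1.9

From (2.6, 3.3) to (2.8, 5.2), the magenta cylinder covered √(0.2² + 1.9²) ≈ 1.9 units.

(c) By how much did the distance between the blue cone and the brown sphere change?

-1.1

They were about 5.4 units apart before and 4.3 after — 1.1 units closer together.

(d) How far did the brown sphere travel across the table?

3.6

From (8.2, 7.1) to (10.3, 4.2), the brown sphere covered √(2.1² + 2.9²) ≈ 3.6 units.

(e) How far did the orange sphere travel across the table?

3.9

The orange sphere was near (11.0, 4.1) before and (7.8, 1.9) after, so it travelled √(3.2² + 2.2²) ≈ 3.9 units.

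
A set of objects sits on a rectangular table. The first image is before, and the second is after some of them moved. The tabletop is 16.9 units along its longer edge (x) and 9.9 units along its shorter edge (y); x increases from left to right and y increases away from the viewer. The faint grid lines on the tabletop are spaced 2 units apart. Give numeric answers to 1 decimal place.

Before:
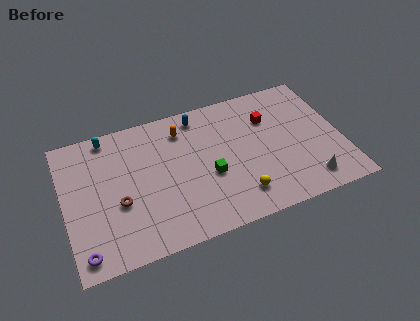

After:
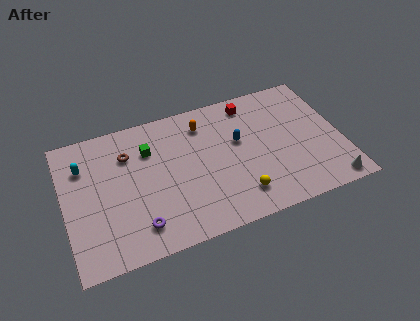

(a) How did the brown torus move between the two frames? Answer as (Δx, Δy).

(0.8, 3.3)

The brown torus started near (3.2, 3.9) and ended near (4.0, 7.2).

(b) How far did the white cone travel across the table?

1.4

The white cone moved from about (14.5, 1.6) to (15.8, 1.0), a distance of √(1.3² + 0.6²) ≈ 1.4.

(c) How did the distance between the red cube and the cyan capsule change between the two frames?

+0.5

The distance was about 10.0 in the first image and 10.5 in the second, so they moved 0.5 units further apart.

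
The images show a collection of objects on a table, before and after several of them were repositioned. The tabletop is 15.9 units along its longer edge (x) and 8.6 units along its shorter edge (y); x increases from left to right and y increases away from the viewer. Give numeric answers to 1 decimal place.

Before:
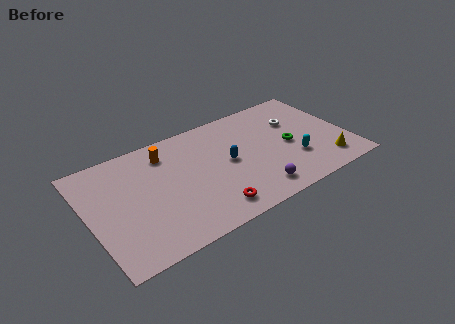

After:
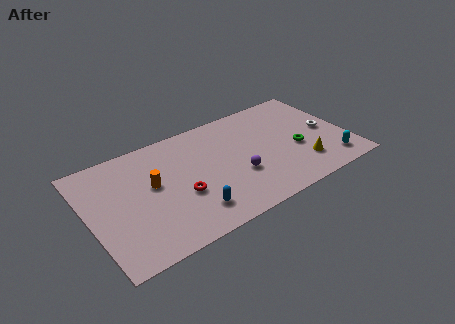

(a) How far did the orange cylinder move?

2.3

From (5.0, 6.9) to (3.9, 4.9), the orange cylinder covered √(1.1² + 2.0²) ≈ 2.3 units.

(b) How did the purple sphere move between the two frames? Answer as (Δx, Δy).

(-0.8, 1.7)

The purple sphere started near (9.7, 1.4) and ended near (8.9, 3.1).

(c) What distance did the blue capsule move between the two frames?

3.7

The blue capsule was near (8.5, 4.4) before and (5.8, 1.8) after, so it travelled √(2.7² + 2.6²) ≈ 3.7 units.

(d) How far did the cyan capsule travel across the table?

2.4

From (12.4, 2.7) to (14.5, 1.5), the cyan capsule covered √(2.1² + 1.2²) ≈ 2.4 units.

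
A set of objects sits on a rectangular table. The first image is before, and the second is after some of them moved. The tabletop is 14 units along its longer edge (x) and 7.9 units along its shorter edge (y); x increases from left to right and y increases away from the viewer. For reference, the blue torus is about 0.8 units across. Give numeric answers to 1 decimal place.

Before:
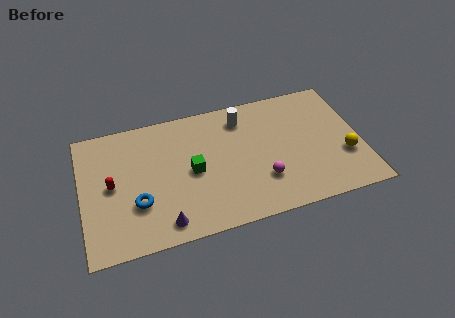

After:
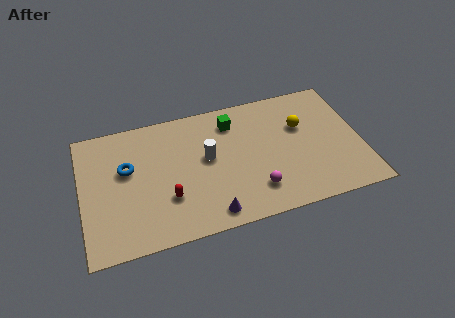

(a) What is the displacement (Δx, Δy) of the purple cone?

(2.3, -0.1)

From the two frames, the purple cone sits at roughly (3.9, 1.1) before and (6.2, 1.0) after.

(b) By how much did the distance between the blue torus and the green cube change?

+2.6

Before: roughly 3.0 units apart; after: 5.6. That's 2.6 units further apart.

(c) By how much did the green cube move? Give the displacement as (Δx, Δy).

(2.2, 2.5)

The green cube started near (5.5, 3.8) and ended near (7.7, 6.3).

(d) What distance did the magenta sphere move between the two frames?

0.6

From (8.9, 2.3) to (8.5, 1.8), the magenta sphere covered √(0.4² + 0.5²) ≈ 0.6 units.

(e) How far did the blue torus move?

2.2

From (2.7, 2.6) to (2.3, 4.8), the blue torus covered √(0.4² + 2.2²) ≈ 2.2 units.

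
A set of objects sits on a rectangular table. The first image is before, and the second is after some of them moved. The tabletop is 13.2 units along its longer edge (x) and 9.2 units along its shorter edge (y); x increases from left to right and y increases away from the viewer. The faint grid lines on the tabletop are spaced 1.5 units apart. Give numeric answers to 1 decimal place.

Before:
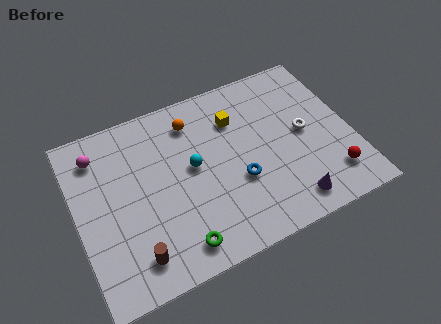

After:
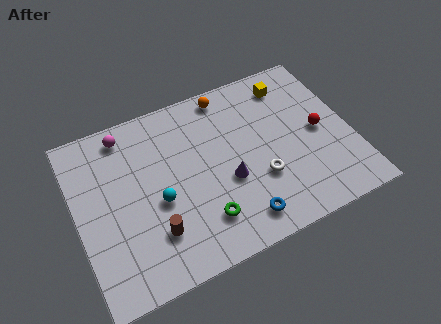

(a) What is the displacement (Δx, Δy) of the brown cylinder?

(1.0, 0.8)

From the two frames, the brown cylinder sits at roughly (2.4, 1.6) before and (3.4, 2.4) after.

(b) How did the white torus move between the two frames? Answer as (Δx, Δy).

(-2.4, -1.6)

From the two frames, the white torus sits at roughly (11.0, 4.7) before and (8.6, 3.1) after.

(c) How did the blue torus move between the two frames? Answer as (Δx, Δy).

(-0.2, -2.0)

From the two frames, the blue torus sits at roughly (7.6, 3.4) before and (7.4, 1.4) after.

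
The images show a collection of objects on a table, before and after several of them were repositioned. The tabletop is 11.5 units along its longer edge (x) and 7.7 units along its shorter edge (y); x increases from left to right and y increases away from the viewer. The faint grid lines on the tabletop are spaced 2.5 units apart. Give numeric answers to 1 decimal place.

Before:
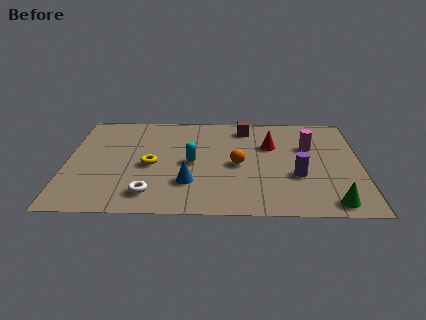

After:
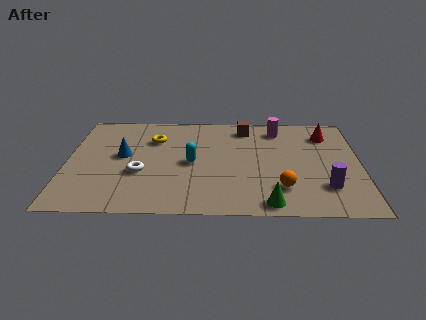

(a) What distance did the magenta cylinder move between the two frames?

1.8

From (9.5, 5.0) to (8.3, 6.4), the magenta cylinder covered √(1.2² + 1.4²) ≈ 1.8 units.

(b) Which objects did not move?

the cyan capsule and the brown cube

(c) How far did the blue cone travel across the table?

3.3

From (4.8, 2.2) to (2.2, 4.2), the blue cone covered √(2.6² + 2.0²) ≈ 3.3 units.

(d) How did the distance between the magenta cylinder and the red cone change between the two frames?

+0.4

The distance was about 1.5 in the first image and 1.9 in the second, so they moved 0.4 units further apart.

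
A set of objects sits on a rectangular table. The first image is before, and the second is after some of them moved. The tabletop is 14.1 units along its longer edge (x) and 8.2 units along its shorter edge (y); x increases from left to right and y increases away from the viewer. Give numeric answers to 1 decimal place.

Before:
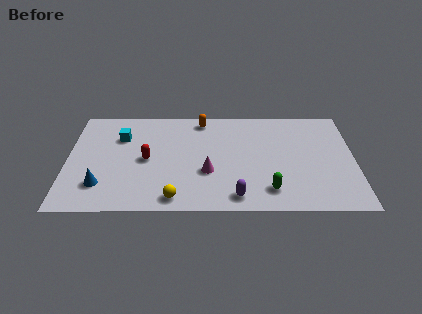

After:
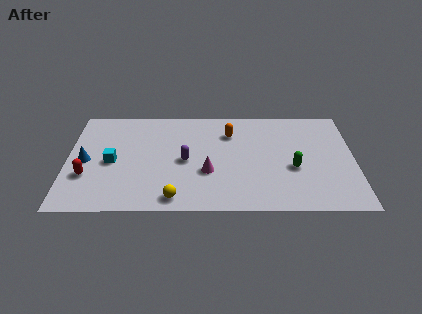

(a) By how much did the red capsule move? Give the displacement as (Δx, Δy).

(-2.9, -1.3)

From the two frames, the red capsule sits at roughly (3.9, 4.0) before and (1.0, 2.7) after.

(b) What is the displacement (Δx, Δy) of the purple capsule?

(-2.5, 2.8)

The purple capsule was at about (8.3, 1.1) and moved to about (5.8, 3.9).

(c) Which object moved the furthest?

the purple capsule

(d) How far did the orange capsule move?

1.8

The orange capsule was near (6.6, 7.2) before and (8.0, 6.1) after, so it travelled √(1.4² + 1.1²) ≈ 1.8 units.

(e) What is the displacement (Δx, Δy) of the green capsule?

(1.2, 1.7)

The green capsule started near (9.9, 1.6) and ended near (11.1, 3.3).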